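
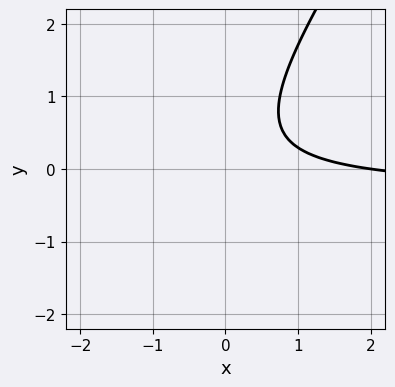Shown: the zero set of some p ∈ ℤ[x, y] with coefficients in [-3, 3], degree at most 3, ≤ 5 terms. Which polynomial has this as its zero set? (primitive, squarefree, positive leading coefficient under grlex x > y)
3*x*y - 2*y^2 + x + y - 2

The degree is 2 — no degree-1 curve has this shape.
From the visible intercepts: it meets the x-axis at x = 2 (among the integer gridlines); the curve avoids every integer y-axis point in the box.
Fitting integer coefficients to these (and the overall shape) gives p.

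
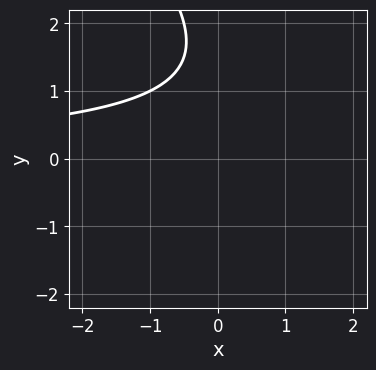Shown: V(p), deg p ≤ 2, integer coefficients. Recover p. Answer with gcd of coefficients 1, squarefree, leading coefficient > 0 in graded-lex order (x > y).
x*y + y^2 - 3*y + 3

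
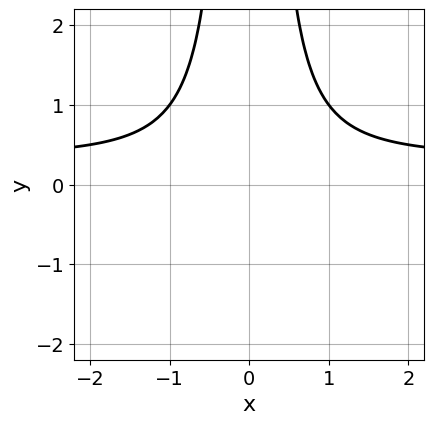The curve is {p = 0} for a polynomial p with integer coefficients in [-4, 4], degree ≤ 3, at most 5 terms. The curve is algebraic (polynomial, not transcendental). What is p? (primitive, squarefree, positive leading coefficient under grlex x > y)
3*x^2*y - x^2 - 2

(a) Degree: a generic line meets the curve in up to 3 points, so deg p = 3.
(b) Symmetries: it's symmetric under x → −x, forcing even powers of x.
(c) Checking where it meets the axes: no y-intercept at any integer in the box; it misses every integer gridline on the x-axis.
(d) The integer polynomial consistent with all of this is the stated p.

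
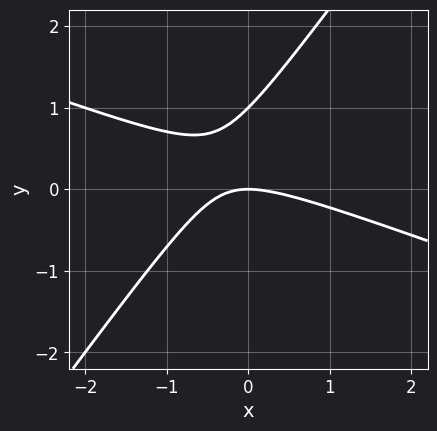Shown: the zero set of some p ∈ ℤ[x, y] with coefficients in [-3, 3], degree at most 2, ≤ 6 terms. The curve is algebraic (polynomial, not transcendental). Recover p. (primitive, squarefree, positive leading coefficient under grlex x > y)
x^2 + 2*x*y - 2*y^2 + 2*y

First, the degree is 2 — the shape is more complex than any degree-1 curve.
Then, against the integer gridlines: it crosses the x-axis at the gridline x = 0; among the integer gridlines, it crosses the y-axis at y ∈ {0, 1}.
Finally, solving for integer coefficients yields p as stated.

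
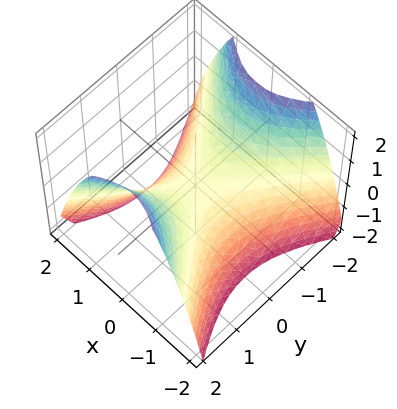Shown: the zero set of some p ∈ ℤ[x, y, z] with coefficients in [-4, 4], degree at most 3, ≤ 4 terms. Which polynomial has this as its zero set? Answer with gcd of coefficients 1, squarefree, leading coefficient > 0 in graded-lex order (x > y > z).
1. Degree: a hyperbolic paraboloid; a quadric, so deg p = 2.
2. Symmetries: it's symmetric under x → −x, forcing even powers of x; the y ↦ −y reflection is a symmetry, so y appears only in even powers.
3. From the axis intercepts and sections: it crosses the y-axis at the gridline y = 0; it meets the z-axis at z = 0 (among the integer gridlines); it meets the x-axis at x = 0 (among the integer gridlines).
4. Solving for integer coefficients yields p as stated.

3*x^2 - 2*y^2 + 3*z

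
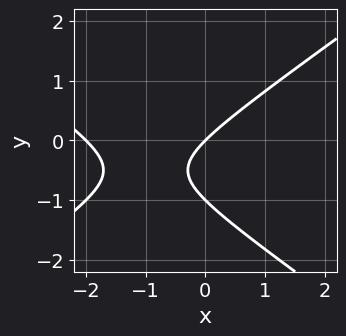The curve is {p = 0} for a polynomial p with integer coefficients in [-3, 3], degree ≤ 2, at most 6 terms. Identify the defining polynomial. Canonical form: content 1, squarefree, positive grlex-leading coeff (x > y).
x^2 - 2*y^2 + 2*x - 2*y

First, the degree is 2 — a generic line meets the curve in up to 2 points.
Then, checking where it meets the axes: the x-axis gridline crossings are at x ∈ {-2, 0}; the y-axis gridline crossings are at y ∈ {-1, 0}.
Finally, solving for integer coefficients yields p as stated.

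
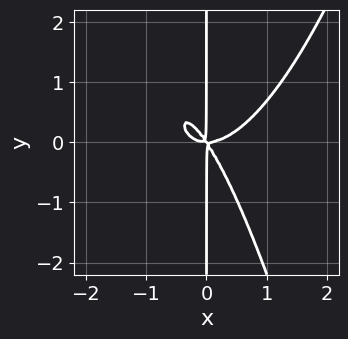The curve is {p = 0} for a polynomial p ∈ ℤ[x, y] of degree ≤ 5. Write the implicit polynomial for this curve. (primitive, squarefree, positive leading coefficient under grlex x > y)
3*x^4 - 3*x^2*y - 2*x*y^2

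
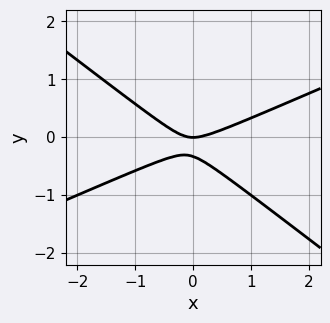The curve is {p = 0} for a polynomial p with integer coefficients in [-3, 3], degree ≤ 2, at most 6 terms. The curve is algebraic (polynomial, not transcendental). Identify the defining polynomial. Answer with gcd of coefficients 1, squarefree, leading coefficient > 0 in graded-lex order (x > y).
(a) The degree is 2 — the shape is more complex than any degree-1 curve.
(b) Against the integer gridlines: it meets the x-axis at x = 0 (among the integer gridlines); one y-axis crossing is at y = 0.
(c) Fitting integer coefficients to these (and the overall shape) gives p.

x^2 - x*y - 3*y^2 - y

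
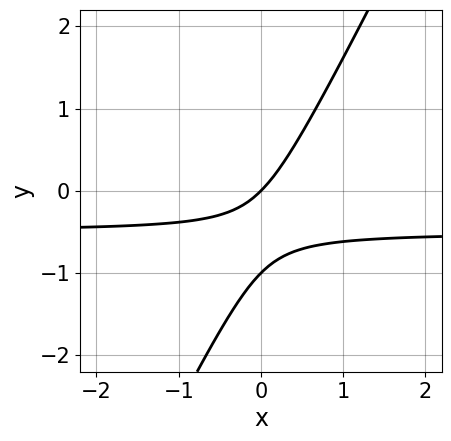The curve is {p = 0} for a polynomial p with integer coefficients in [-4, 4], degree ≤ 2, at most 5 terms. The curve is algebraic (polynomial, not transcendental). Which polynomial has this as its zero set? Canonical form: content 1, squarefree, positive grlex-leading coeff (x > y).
1. Degree: a generic line meets the curve in up to 2 points, so deg p = 2.
2. Reading off the gridlines: the y-axis gridline crossings are at y ∈ {-1, 0}; one x-axis crossing is at x = 0.
3. Assembling these constraints gives the stated polynomial.

2*x*y - y^2 + x - y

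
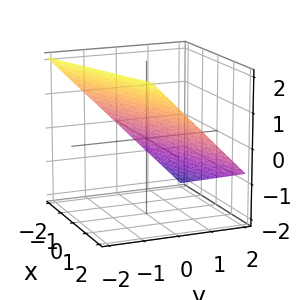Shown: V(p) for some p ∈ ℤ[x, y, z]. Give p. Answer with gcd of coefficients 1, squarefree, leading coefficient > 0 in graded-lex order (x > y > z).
(a) The degree is 1 — the surface is flat (a plane).
(b) Against the integer gridlines: it crosses the x-axis at the gridline x = -2.
(c) Assembling these constraints gives the stated polynomial.

x - 3*y - 3*z + 2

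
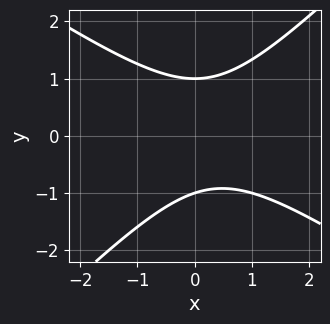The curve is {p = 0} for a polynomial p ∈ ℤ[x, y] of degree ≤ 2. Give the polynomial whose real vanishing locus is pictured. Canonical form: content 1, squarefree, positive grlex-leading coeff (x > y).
2*x^2 + x*y - 3*y^2 - x + 3

(a) Degree: the shape is more complex than any degree-1 curve, so deg p = 2.
(b) Against the integer gridlines: it misses every integer gridline on the x-axis; the y-axis gridline crossings are at y ∈ {-1, 1}.
(c) Matching integer coefficients to the picture gives p.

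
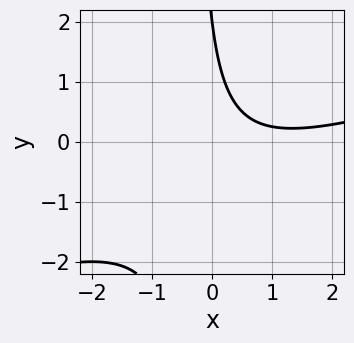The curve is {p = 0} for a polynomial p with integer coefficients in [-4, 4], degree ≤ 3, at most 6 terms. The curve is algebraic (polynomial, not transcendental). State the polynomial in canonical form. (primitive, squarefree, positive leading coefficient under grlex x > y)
x^2 - 3*x*y - 2*x - y + 2

1. The degree is 2 — no degree-1 curve has this shape.
2. Reading off the gridlines: the curve avoids every integer x-axis point in the box; it crosses the y-axis at the gridline y = 2.
3. Fitting integer coefficients to these (and the overall shape) gives p.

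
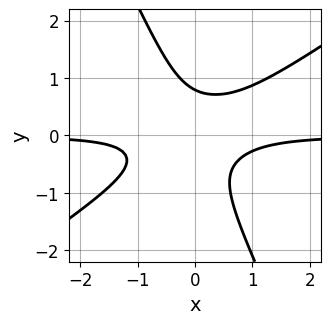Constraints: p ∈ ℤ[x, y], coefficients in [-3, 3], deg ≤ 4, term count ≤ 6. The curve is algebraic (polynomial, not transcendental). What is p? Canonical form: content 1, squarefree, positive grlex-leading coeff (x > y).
3*x^2*y - 3*x*y^2 - 2*y^3 + 1

(a) deg p = 3. A generic line meets the curve in up to 3 points.
(b) From the visible intercepts: no x-intercept at any integer in the box.
(c) Matching integer coefficients to the picture gives p.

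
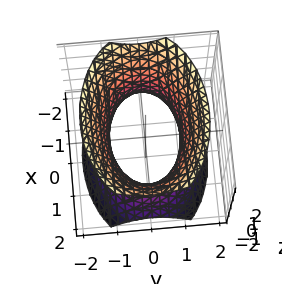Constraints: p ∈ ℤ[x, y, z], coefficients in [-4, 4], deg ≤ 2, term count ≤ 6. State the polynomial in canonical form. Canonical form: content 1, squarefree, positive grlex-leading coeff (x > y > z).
x^2 + 2*y^2 - z^2 - 2

1. Degree: an hourglass — one-sheet hyperboloid; a quadric, so deg p = 2.
2. Symmetries: it's symmetric under y → −y, forcing even powers of y; it's symmetric under z → −z, forcing even powers of z; it's symmetric under x → −x, forcing even powers of x.
3. From the visible intercepts: the surface avoids every integer z-axis point in the box; the y-axis gridline crossings are at y ∈ {-1, 1}.
4. Together with the visible shape, these determine p as stated.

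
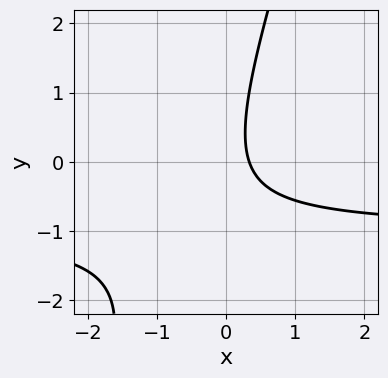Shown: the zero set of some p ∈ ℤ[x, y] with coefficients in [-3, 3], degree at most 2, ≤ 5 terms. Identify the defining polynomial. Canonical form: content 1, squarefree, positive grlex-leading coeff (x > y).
deg p = 2.
From the visible intercepts: the curve avoids every integer y-axis point in the box.
These observations pin down the coefficients.

3*x*y - y^2 + 3*x - 1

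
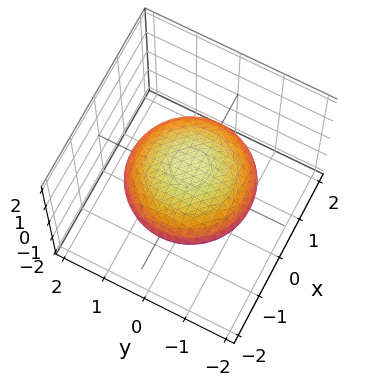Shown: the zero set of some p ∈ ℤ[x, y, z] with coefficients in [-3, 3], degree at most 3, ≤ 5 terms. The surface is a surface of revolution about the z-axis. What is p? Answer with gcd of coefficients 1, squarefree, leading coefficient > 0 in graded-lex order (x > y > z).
x^2 + y^2 + 3*z^2 - 2

First, deg p = 2. The shape is more complex than any degree-1 surface.
Then, symmetries: rotational symmetry about the z-axis ⇒ p depends on x, y only through x² + y².
Next, against the integer gridlines: a circular section at z = 0 has radius between 1 and 2.
Finally, solving for integer coefficients yields p as stated.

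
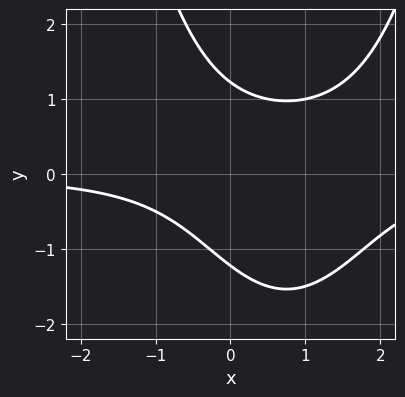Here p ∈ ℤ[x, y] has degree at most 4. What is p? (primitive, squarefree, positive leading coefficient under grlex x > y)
2*x^2*y - 3*x*y - 2*y^2 + 3

1. Degree: the shape is more complex than any degree-2 curve, so deg p = 3.
2. From the visible intercepts: the curve avoids every integer x-axis point in the box.
3. Solving for integer coefficients yields p as stated.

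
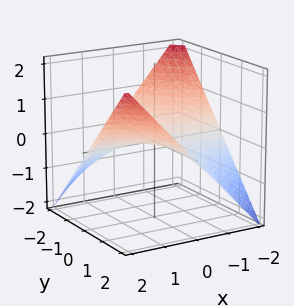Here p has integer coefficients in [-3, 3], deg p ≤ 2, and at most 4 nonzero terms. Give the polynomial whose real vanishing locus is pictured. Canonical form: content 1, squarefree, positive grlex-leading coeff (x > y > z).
deg p = 2. A hyperbolic paraboloid; a quadric.
From the axis intercepts and sections: every point of the x-axis in the box is on the surface; the visible y-axis segment lies entirely on the surface; one z-axis crossing is at z = 0.
Putting this together gives p.

x*y - 2*z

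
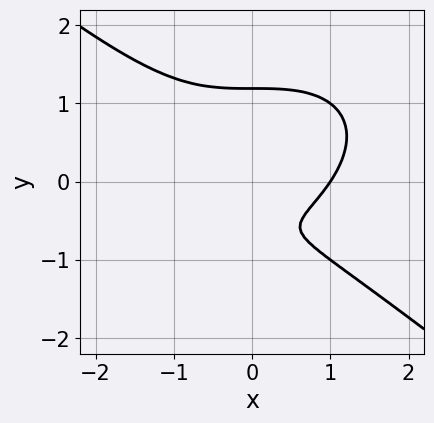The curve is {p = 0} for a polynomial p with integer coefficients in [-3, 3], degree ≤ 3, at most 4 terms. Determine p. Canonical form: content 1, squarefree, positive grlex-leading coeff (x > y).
(a) The degree is 3 — a generic line meets the curve in up to 3 points.
(b) Against the integer gridlines: one x-axis crossing is at x = 1.
(c) Putting this together gives p.

x^3 + 2*y^3 - 2*y - 1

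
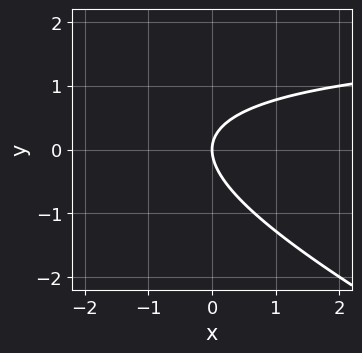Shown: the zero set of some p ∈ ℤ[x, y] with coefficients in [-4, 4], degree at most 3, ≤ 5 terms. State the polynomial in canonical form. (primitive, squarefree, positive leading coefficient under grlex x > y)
(a) deg p = 2. No degree-1 curve has this shape.
(b) Checking where it meets the axes: it crosses the y-axis at the gridline y = 0; it meets the x-axis at x = 0 (among the integer gridlines).
(c) These observations pin down the coefficients.

x*y + 2*y^2 - 2*x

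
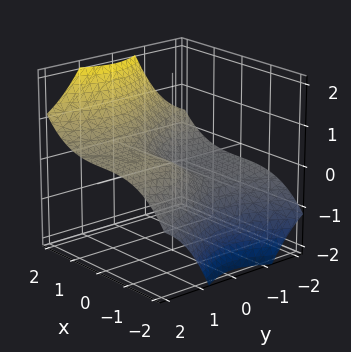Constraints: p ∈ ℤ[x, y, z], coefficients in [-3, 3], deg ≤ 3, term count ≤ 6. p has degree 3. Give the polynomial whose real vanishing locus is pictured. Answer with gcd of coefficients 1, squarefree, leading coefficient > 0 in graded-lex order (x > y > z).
x^3 - 2*y^2*z + 2*y - 3*z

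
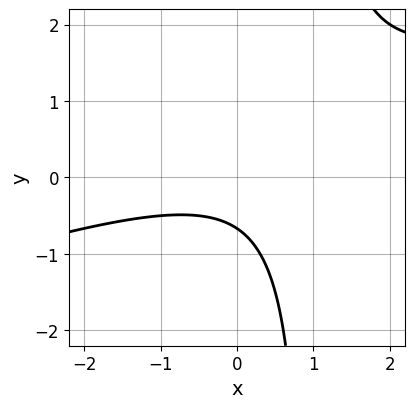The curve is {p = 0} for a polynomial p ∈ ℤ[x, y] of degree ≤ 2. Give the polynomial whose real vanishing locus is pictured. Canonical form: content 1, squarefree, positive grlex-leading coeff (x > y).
x^2 - 3*x*y + 3*y + 2

1. Degree: the shape is more complex than any degree-1 curve, so deg p = 2.
2. From the axis intercepts and sections: the curve avoids every integer x-axis point in the box.
3. Assembling these constraints gives the stated polynomial.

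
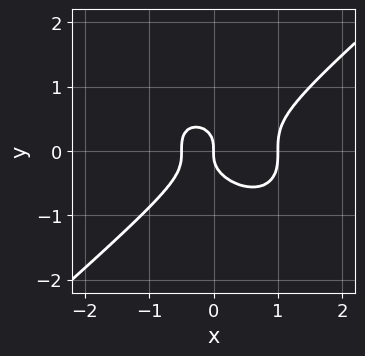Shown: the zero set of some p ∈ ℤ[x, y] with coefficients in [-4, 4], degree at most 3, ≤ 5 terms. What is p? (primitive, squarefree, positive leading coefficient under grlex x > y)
2*x^3 - 3*y^3 - x^2 - x

Degree: a generic line meets the curve in up to 3 points, so deg p = 3.
Against the integer gridlines: it crosses the y-axis at the gridline y = 0; the x-axis gridline crossings are at x ∈ {0, 1}.
Together with the visible shape, these determine p as stated.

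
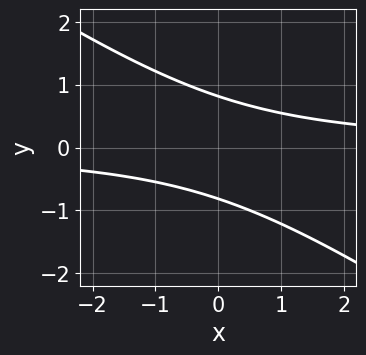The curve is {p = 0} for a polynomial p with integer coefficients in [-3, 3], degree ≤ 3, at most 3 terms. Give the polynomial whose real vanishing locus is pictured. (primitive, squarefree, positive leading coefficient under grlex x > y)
2*x*y + 3*y^2 - 2

The degree is 2 — no degree-1 curve has this shape.
From the visible intercepts: it misses every integer gridline on the x-axis.
These observations pin down the coefficients.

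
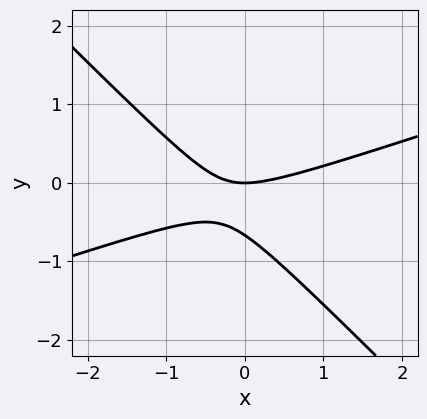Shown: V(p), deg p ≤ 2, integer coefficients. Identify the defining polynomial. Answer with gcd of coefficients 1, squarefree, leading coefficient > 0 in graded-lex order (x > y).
x^2 - 2*x*y - 3*y^2 - 2*y

First, the degree is 2 — no degree-1 curve has this shape.
Then, reading off the gridlines: one x-axis crossing is at x = 0; it crosses the y-axis at the gridline y = 0.
Finally, the integer polynomial consistent with all of this is the stated p.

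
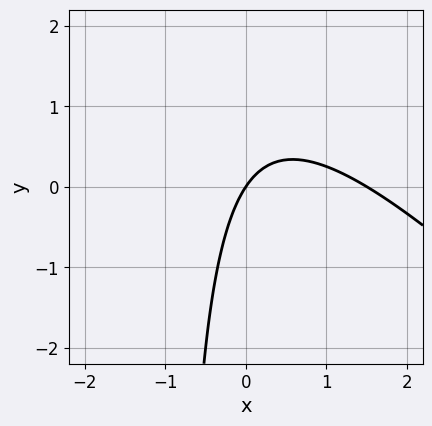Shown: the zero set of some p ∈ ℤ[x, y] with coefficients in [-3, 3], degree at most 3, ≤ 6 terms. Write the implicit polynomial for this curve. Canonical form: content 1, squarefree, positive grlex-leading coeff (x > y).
2*x^2 + 2*x*y - 3*x + 2*y

deg p = 2. The shape is more complex than any degree-1 curve.
From the axis intercepts and sections: it meets the x-axis at x = 0 (among the integer gridlines); it meets the y-axis at y = 0 (among the integer gridlines).
Solving for integer coefficients yields p as stated.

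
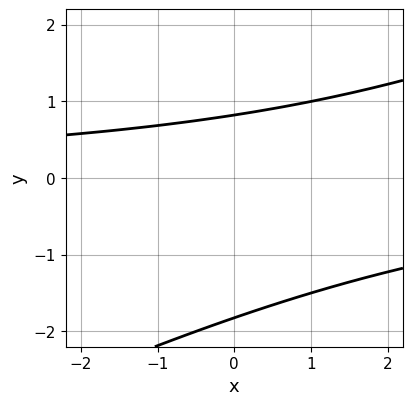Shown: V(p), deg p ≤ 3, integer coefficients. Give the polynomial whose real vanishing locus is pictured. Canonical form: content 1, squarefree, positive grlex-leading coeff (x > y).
(a) The degree is 2 — the shape is more complex than any degree-1 curve.
(b) From the axis intercepts and sections: it misses every integer gridline on the x-axis.
(c) The integer polynomial consistent with all of this is the stated p.

x*y - 2*y^2 - 2*y + 3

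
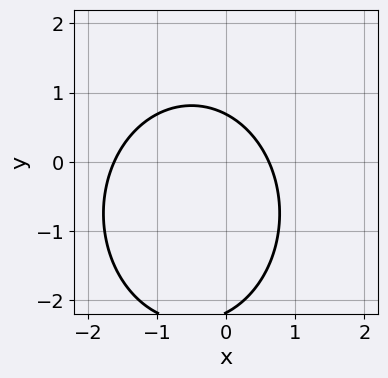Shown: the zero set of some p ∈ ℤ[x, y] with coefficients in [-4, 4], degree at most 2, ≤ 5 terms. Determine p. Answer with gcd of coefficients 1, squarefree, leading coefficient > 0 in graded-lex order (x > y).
3*x^2 + 2*y^2 + 3*x + 3*y - 3

The degree is 2 — a generic line meets the curve in up to 2 points.
Matching integer coefficients to the picture gives p.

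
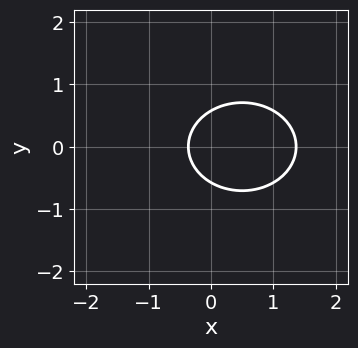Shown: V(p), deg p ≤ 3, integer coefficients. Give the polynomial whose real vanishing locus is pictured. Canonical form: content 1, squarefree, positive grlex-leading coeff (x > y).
First, deg p = 2. The shape is more complex than any degree-1 curve.
Then, symmetries: it's symmetric under y → −y, forcing even powers of y.
Finally, matching integer coefficients to the picture gives p.

2*x^2 + 3*y^2 - 2*x - 1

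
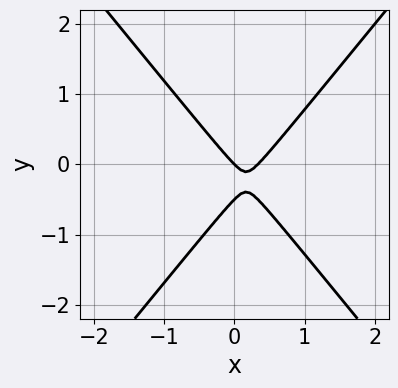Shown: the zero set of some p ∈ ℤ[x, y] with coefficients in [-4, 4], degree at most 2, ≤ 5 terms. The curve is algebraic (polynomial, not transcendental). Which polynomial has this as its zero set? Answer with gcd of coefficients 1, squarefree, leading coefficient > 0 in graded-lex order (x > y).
3*x^2 - 2*y^2 - x - y

(a) Degree: the shape is more complex than any degree-1 curve, so deg p = 2.
(b) From the visible intercepts: one y-axis crossing is at y = 0; one x-axis crossing is at x = 0.
(c) The integer polynomial consistent with all of this is the stated p.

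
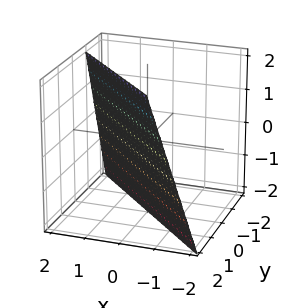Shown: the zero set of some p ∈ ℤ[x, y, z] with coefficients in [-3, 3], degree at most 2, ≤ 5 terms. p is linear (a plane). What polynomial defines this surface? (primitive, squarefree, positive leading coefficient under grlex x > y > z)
3*x + 3*y - z - 2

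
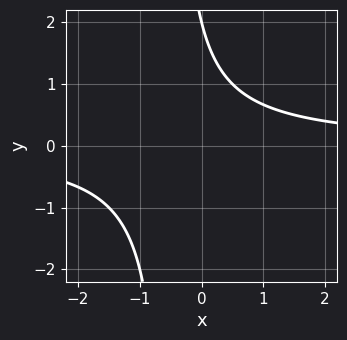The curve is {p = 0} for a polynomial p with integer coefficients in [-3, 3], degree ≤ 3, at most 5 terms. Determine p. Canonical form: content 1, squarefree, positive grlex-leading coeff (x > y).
2*x*y + y - 2

1. deg p = 2. No degree-1 curve has this shape.
2. Checking where it meets the axes: the curve avoids every integer x-axis point in the box; it meets the y-axis at y = 2 (among the integer gridlines).
3. Putting this together gives p.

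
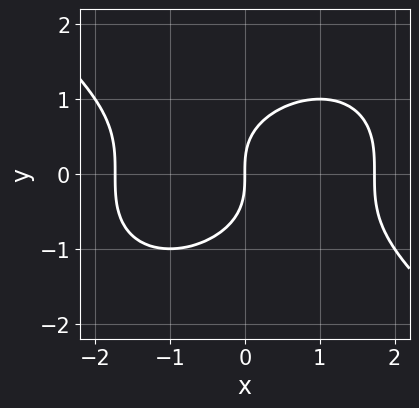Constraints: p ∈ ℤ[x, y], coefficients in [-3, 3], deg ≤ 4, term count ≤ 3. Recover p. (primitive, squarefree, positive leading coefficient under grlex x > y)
x^3 + 2*y^3 - 3*x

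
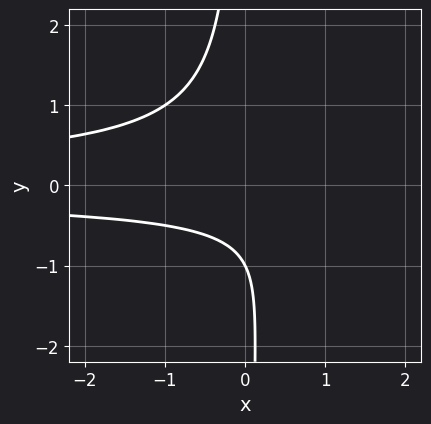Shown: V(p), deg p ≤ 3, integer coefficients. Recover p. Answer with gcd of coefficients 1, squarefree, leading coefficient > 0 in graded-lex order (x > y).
Degree: the shape is more complex than any degree-2 curve, so deg p = 3.
Observable constraints: it crosses the y-axis at the gridline y = -1; it misses every integer gridline on the x-axis.
Together with the visible shape, these determine p as stated.

2*x*y^2 + y + 1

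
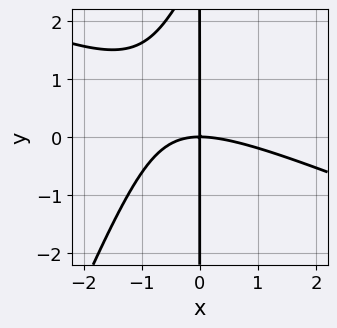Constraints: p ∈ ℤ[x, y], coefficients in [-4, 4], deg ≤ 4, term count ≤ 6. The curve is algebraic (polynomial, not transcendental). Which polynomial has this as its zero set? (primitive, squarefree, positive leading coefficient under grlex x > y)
x^3 + 2*x^2*y - x*y^2 + 3*x*y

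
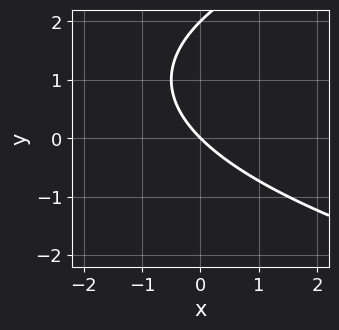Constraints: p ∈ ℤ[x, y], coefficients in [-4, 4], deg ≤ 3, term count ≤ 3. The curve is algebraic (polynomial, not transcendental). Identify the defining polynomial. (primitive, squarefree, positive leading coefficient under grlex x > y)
Degree: no degree-1 curve has this shape, so deg p = 2.
Observable constraints: the y-axis gridline crossings are at y ∈ {0, 2}; one x-axis crossing is at x = 0.
Matching integer coefficients to the picture gives p.

y^2 - 2*x - 2*y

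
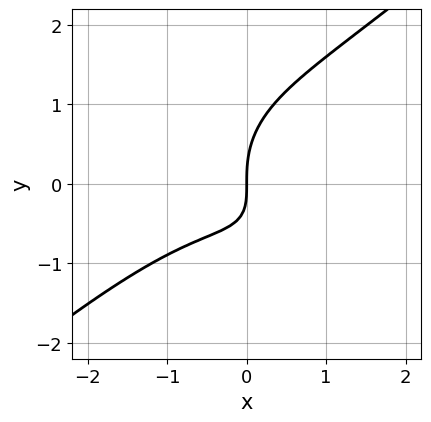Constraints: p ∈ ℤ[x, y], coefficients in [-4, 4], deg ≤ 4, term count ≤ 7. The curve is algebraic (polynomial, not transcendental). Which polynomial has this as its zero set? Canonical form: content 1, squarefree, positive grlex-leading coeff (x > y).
2*x^3 - x^2*y - 2*y^3 + 3*x*y + 3*x

1. The degree is 3 — a generic line meets the curve in up to 3 points.
2. Reading off the gridlines: it meets the y-axis at y = 0 (among the integer gridlines); one x-axis crossing is at x = 0.
3. The integer polynomial consistent with all of this is the stated p.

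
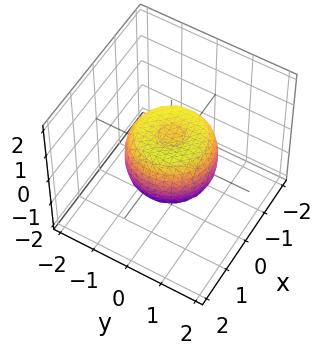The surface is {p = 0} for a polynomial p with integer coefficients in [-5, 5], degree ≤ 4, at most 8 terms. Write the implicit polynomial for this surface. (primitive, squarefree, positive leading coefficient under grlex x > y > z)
2*x^4 + 4*x^2*y^2 + 2*y^4 - 2*x^2 - 2*y^2 + 2*z^2 - 1

(a) deg p = 4. No degree-3 surface has this shape.
(b) By symmetry, the z-axis is an axis of rotation, so x and y enter only as x² + y².
(c) Against the integer gridlines: a circular section at z = 0 has radius between 1 and 2.
(d) The integer polynomial consistent with all of this is the stated p.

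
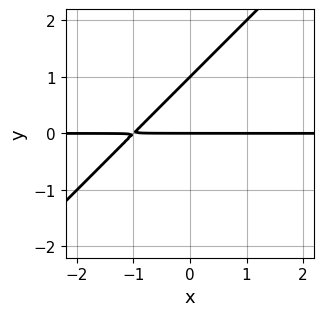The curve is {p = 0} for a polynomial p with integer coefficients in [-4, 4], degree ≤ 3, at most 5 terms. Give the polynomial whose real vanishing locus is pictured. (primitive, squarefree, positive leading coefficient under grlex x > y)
(a) deg p = 2. A generic line meets the curve in up to 2 points.
(b) Checking where it meets the axes: the visible x-axis segment lies entirely on the curve; the y-axis gridline crossings are at y ∈ {0, 1}.
(c) Assembling these constraints gives the stated polynomial.

x*y - y^2 + y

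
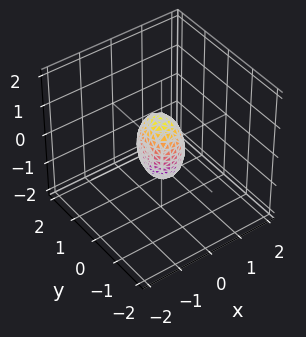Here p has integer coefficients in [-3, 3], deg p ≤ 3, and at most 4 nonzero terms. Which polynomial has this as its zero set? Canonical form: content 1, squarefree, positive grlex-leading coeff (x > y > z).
3*x^2 + 2*y^2 + z^2 - 1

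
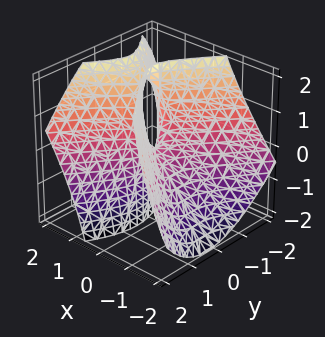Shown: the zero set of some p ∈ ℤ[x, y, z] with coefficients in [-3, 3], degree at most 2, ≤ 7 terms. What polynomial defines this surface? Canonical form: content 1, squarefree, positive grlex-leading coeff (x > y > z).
3*x^2 - 3*x*z - 2*y^2 - y*z + z

First, the degree is 2 — the shape is more complex than any degree-1 surface.
Then, reading off the gridlines: it meets the x-axis at x = 0 (among the integer gridlines); it crosses the y-axis at the gridline y = 0.
Finally, assembling these constraints gives the stated polynomial.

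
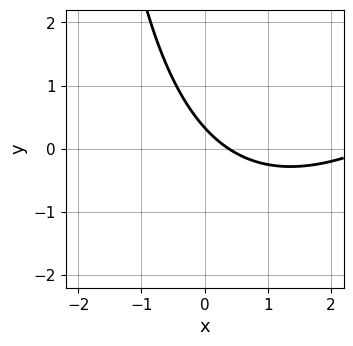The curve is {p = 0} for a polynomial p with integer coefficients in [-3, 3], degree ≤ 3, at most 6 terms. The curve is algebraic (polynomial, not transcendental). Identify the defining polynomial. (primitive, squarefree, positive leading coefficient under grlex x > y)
(a) The degree is 2 — a generic line meets the curve in up to 2 points.
(b) Matching integer coefficients to the picture gives p.

x^2 - x*y - 3*x - 3*y + 1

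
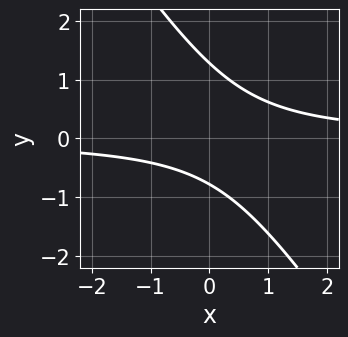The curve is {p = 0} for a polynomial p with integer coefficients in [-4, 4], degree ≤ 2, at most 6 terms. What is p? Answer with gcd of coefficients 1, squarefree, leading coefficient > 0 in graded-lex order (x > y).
deg p = 2. No degree-1 curve has this shape.
Against the integer gridlines: it misses every integer gridline on the x-axis.
Putting this together gives p.

3*x*y + 2*y^2 - y - 2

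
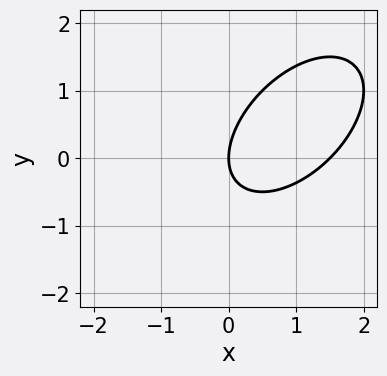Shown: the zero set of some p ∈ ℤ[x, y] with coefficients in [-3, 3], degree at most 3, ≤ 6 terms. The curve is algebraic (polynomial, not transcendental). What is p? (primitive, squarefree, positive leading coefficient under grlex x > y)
First, deg p = 2. No degree-1 curve has this shape.
Next, observable constraints: it meets the y-axis at y = 0 (among the integer gridlines); it meets the x-axis at x = 0 (among the integer gridlines).
Finally, putting this together gives p.

2*x^2 - 2*x*y + 2*y^2 - 3*x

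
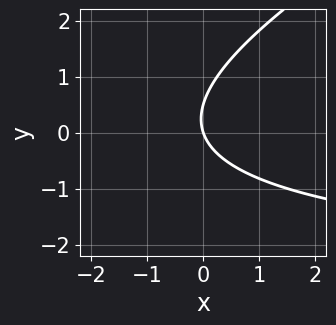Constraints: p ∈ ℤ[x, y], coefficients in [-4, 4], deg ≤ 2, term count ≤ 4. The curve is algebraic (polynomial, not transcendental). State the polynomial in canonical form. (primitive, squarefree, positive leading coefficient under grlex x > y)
The degree is 2 — the shape is more complex than any degree-1 curve.
From the axis intercepts and sections: one x-axis crossing is at x = 0; it crosses the y-axis at the gridline y = 0.
Matching integer coefficients to the picture gives p.

x*y - 2*y^2 + 3*x + y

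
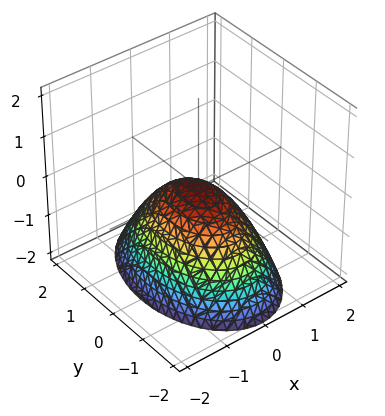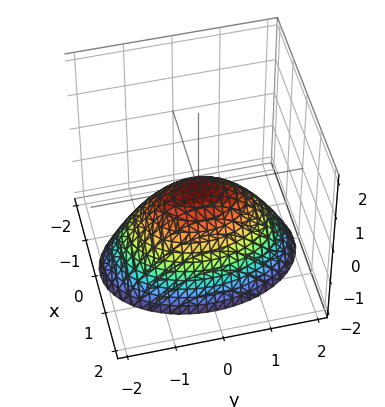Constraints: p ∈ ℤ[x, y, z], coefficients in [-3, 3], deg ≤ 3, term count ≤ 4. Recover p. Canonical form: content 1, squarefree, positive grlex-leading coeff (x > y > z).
2*x^2 + y^2 + 2*z

First, the degree is 2 — a paraboloid; a quadric.
Then, symmetries: the y ↦ −y reflection is a symmetry, so y appears only in even powers; mirror symmetry x ↦ −x ⇒ only even powers of x.
Next, checking where it meets the axes: it crosses the z-axis at the gridline z = 0; it crosses the x-axis at the gridline x = 0.
Finally, putting this together gives p.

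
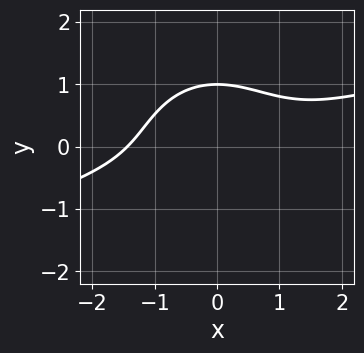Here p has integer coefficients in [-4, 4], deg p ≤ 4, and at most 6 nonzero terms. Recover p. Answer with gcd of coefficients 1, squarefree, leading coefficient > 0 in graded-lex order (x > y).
The degree is 3 — the shape is more complex than any degree-2 curve.
Reading off the gridlines: it meets the y-axis at y = 1 (among the integer gridlines).
Putting this together gives p.

x^3 - 3*x^2*y - 3*y^3 + 3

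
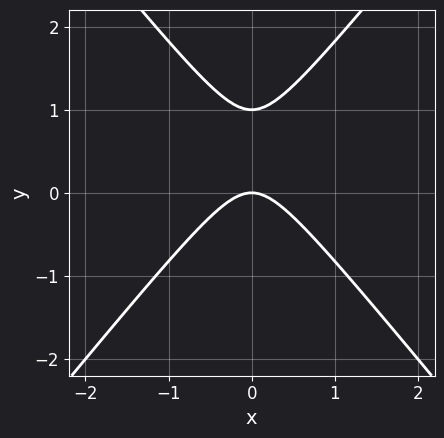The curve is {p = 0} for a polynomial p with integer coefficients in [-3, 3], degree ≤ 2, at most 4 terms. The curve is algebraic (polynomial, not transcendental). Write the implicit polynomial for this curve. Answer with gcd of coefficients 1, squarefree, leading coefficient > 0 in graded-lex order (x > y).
3*x^2 - 2*y^2 + 2*y

1. The degree is 2 — no degree-1 curve has this shape.
2. Symmetries: it's symmetric under x → −x, forcing even powers of x.
3. Observable constraints: among the integer gridlines, it crosses the y-axis at y ∈ {0, 1}; it meets the x-axis at x = 0 (among the integer gridlines).
4. Fitting integer coefficients to these (and the overall shape) gives p.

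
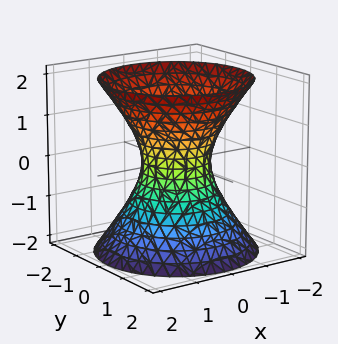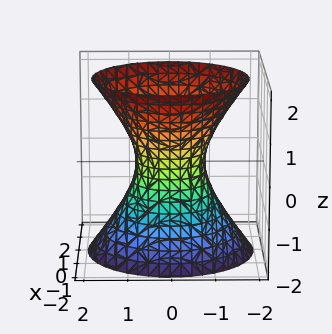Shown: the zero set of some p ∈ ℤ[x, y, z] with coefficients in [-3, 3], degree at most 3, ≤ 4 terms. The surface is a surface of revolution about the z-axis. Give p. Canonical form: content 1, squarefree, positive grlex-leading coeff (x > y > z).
3*x^2 + 3*y^2 - 2*z^2 - 2

First, degree: a generic line meets the surface in up to 2 points, so deg p = 2.
Next, symmetry: the z-axis is an axis of rotation, so x and y enter only as x² + y².
Next, from the axis intercepts and sections: a circular section at z = -1 has radius between 1 and 2; no z-intercept at any integer in the box.
Finally, assembling these constraints gives the stated polynomial.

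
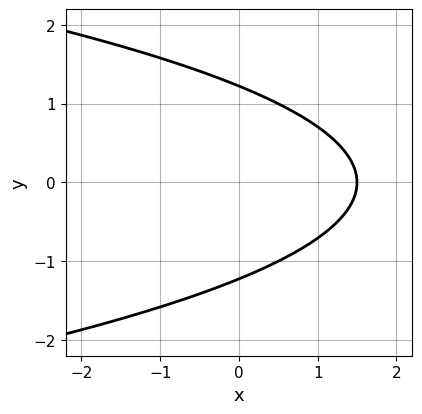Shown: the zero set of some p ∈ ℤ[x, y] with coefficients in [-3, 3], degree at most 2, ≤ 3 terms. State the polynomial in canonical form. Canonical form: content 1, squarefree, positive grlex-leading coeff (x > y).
2*y^2 + 2*x - 3

First, deg p = 2. A generic line meets the curve in up to 2 points.
Next, symmetries: mirror symmetry y ↦ −y ⇒ only even powers of y.
Finally, putting this together gives p.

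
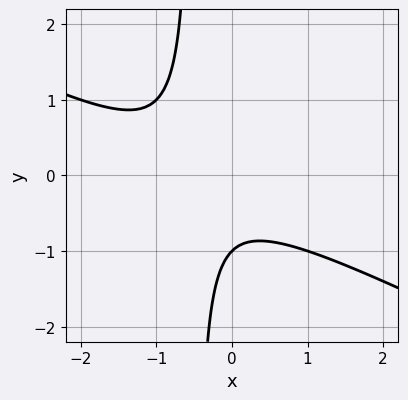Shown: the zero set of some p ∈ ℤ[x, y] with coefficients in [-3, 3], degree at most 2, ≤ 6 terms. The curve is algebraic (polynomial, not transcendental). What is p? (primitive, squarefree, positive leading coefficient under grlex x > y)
1. deg p = 2.
2. From the visible intercepts: it meets the y-axis at y = -1 (among the integer gridlines); the curve avoids every integer x-axis point in the box.
3. Together with the visible shape, these determine p as stated.

x^2 + 2*x*y + x + y + 1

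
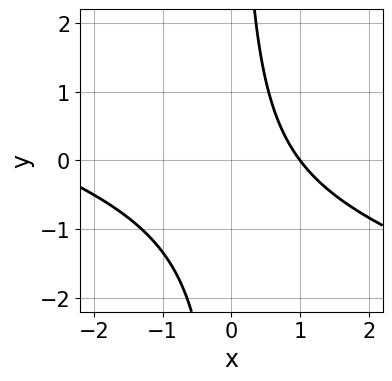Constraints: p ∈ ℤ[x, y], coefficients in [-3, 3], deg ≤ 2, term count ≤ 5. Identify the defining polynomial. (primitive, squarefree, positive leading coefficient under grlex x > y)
1. The degree is 2 — the shape is more complex than any degree-1 curve.
2. Observable constraints: it meets the x-axis at x = 1 (among the integer gridlines); no y-intercept at any integer in the box.
3. Putting this together gives p.

x^2 + 3*x*y + 2*x - 3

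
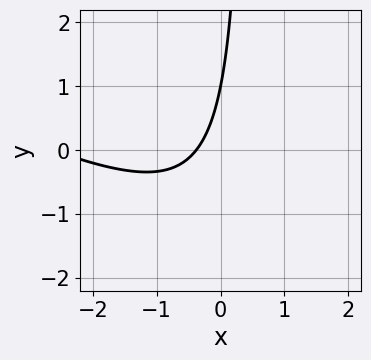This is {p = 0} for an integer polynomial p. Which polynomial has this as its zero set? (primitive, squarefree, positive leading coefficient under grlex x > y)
x^2 + 2*x*y + 3*x - y + 1

(a) Degree: no degree-1 curve has this shape, so deg p = 2.
(b) From the axis intercepts and sections: one y-axis crossing is at y = 1.
(c) Putting this together gives p.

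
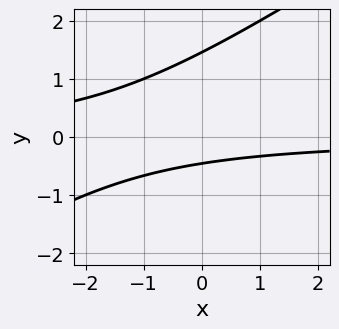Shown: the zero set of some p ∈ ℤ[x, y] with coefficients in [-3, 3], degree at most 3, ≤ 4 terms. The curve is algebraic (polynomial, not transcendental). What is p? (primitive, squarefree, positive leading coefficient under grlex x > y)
1. deg p = 2. The shape is more complex than any degree-1 curve.
2. Checking where it meets the axes: no x-intercept at any integer in the box.
3. Putting this together gives p.

2*x*y - 3*y^2 + 3*y + 2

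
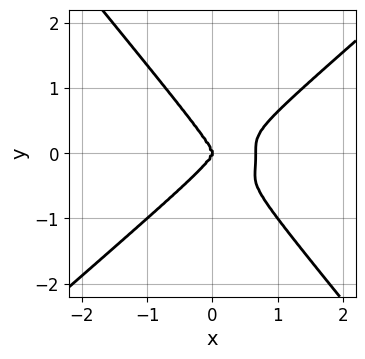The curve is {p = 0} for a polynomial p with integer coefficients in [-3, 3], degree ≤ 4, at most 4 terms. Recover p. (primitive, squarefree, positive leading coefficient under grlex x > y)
The degree is 4 — the shape is more complex than any degree-3 curve.
Checking where it meets the axes: one y-axis crossing is at y = 0; one x-axis crossing is at x = 0.
These observations pin down the coefficients.

3*x^4 - 2*x*y^3 - 3*y^4 - 2*x^3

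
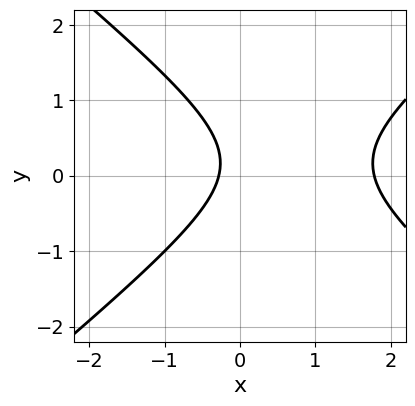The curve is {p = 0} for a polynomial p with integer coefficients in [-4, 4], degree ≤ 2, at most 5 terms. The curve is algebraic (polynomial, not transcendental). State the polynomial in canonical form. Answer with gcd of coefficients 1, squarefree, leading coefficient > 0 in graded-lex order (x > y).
2*x^2 - 3*y^2 - 3*x + y - 1

Degree: no degree-1 curve has this shape, so deg p = 2.
Against the integer gridlines: no y-intercept at any integer in the box.
These observations pin down the coefficients.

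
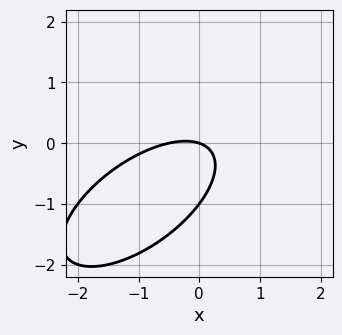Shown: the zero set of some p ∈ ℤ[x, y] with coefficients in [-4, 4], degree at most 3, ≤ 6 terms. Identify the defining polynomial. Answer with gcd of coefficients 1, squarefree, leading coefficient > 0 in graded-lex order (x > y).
2*x^2 - 3*x*y + 3*y^2 + x + 3*y

The degree is 2 — the shape is more complex than any degree-1 curve.
Against the integer gridlines: it meets the x-axis at x = 0 (among the integer gridlines); among the integer gridlines, it crosses the y-axis at y ∈ {-1, 0}.
These observations pin down the coefficients.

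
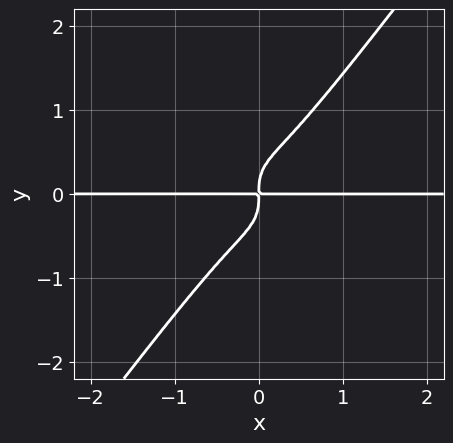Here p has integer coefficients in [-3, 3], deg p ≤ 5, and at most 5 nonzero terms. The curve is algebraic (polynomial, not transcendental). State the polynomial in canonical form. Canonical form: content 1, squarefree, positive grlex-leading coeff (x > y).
(a) The degree is 4 — a generic line meets the curve in up to 4 points.
(b) Reading off the gridlines: every point of the x-axis in the box is on the curve.
(c) Matching integer coefficients to the picture gives p.

2*x^3*y + 2*x^2*y^2 - 2*y^4 + x*y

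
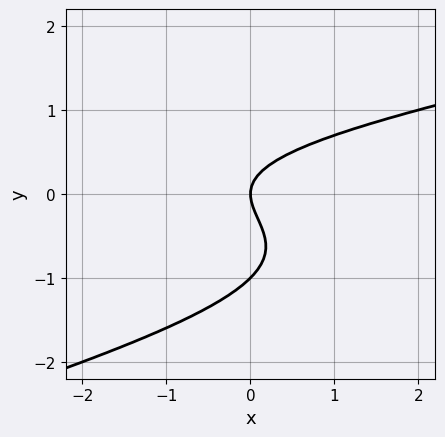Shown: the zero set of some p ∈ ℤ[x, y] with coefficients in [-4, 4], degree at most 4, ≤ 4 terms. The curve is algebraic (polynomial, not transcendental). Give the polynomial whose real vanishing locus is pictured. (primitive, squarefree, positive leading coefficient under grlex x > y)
1. Degree: a generic line meets the curve in up to 3 points, so deg p = 3.
2. Against the integer gridlines: one x-axis crossing is at x = 0; the y-axis gridline crossings are at y ∈ {-1, 0}.
3. Matching integer coefficients to the picture gives p.

x*y^2 - 3*y^3 - 3*y^2 + 2*x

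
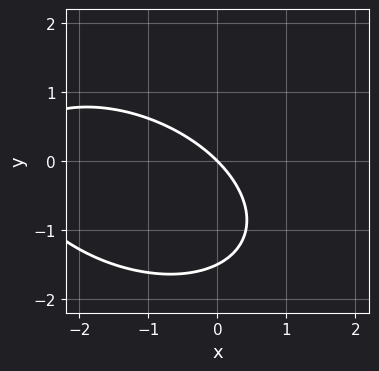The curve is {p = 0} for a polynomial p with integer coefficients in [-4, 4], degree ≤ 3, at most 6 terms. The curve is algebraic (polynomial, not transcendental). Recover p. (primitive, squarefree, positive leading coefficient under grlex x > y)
The degree is 2 — the shape is more complex than any degree-1 curve.
Observable constraints: one y-axis crossing is at y = 0; one x-axis crossing is at x = 0.
These observations pin down the coefficients.

x^2 + x*y + 2*y^2 + 3*x + 3*y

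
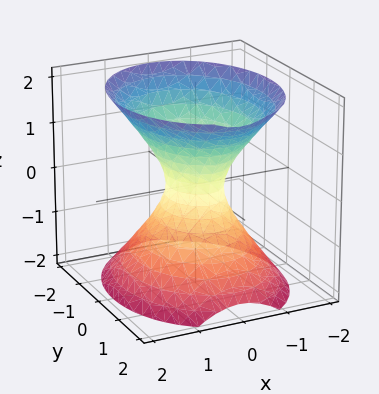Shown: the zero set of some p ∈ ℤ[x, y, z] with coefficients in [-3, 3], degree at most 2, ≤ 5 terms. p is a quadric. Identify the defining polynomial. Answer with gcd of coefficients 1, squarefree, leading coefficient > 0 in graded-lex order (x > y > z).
First, the degree is 2 — one connected sheet with a waist; a quadric.
Then, symmetries: it's symmetric under x → −x, forcing even powers of x; mirror symmetry z ↦ −z ⇒ only even powers of z; it's symmetric under y → −y, forcing even powers of y.
Then, reading off the gridlines: no z-intercept at any integer in the box.
Finally, these observations pin down the coefficients.

3*x^2 + 2*y^2 - 2*z^2 - 1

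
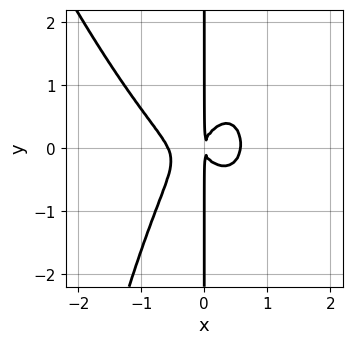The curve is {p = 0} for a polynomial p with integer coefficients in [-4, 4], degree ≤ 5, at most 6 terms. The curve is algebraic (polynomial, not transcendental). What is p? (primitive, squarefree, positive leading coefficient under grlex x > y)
1. The degree is 4 — a generic line meets the curve in up to 4 points.
2. Reading off the gridlines: every point of the y-axis in the box is on the curve.
3. Together with the visible shape, these determine p as stated.

3*x^4 + x^3*y - x^2*y + 2*x*y^2 - x^2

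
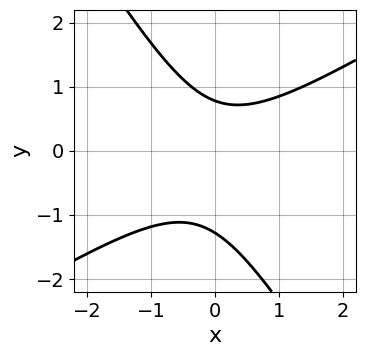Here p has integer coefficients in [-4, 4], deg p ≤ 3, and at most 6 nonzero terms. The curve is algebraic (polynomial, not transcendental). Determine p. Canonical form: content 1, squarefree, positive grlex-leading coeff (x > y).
2*x^2 - 2*x*y - 2*y^2 - y + 2

(a) deg p = 2.
(b) From the visible intercepts: no x-intercept at any integer in the box.
(c) Putting this together gives p.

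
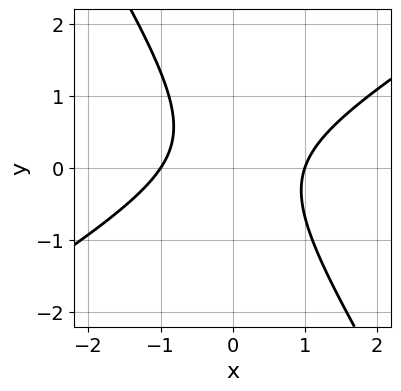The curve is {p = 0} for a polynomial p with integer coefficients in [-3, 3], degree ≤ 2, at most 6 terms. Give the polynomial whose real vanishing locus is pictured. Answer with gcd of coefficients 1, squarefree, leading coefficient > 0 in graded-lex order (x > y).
3*x^2 - 3*x*y - 3*y^2 + y - 3

(a) The degree is 2 — no degree-1 curve has this shape.
(b) From the visible intercepts: the curve avoids every integer y-axis point in the box; the x-axis gridline crossings are at x ∈ {-1, 1}.
(c) Putting this together gives p.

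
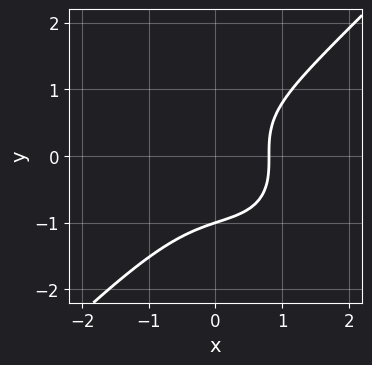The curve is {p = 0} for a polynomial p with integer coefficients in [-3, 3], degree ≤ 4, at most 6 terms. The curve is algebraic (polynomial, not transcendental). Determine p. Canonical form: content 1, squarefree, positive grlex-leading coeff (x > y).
The degree is 3 — no degree-2 curve has this shape.
From the visible intercepts: it crosses the y-axis at the gridline y = -1.
Fitting integer coefficients to these (and the overall shape) gives p.

2*x^3 - 2*y^3 - x^2 + 2*x - 2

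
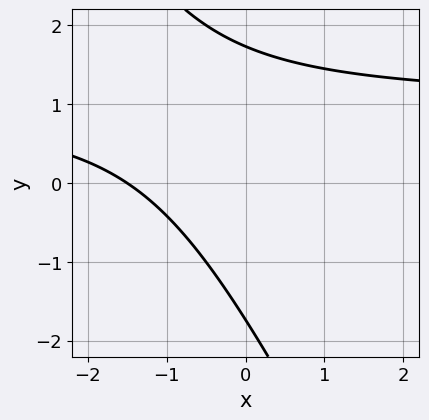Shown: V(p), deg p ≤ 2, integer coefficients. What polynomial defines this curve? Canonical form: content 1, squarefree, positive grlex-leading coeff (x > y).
2*x*y + y^2 - 2*x - 3

(a) Degree: a generic line meets the curve in up to 2 points, so deg p = 2.
(b) Solving for integer coefficients yields p as stated.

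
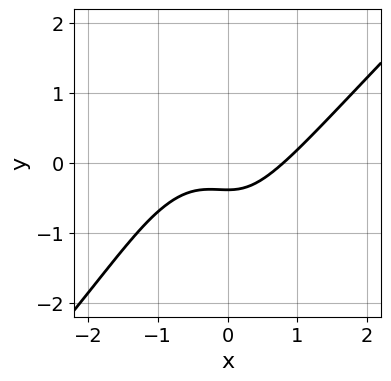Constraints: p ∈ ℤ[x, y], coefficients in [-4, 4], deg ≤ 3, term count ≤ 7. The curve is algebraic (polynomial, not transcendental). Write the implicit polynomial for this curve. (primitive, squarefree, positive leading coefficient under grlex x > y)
(a) deg p = 3.
(b) Solving for integer coefficients yields p as stated.

2*x^3 - 2*x^2*y - y^2 - 3*y - 1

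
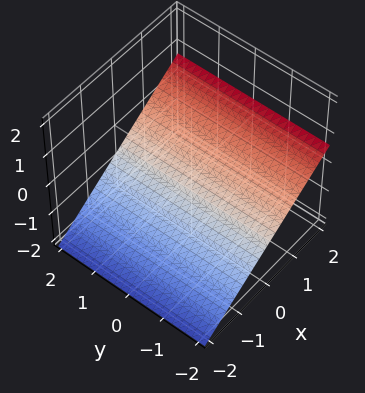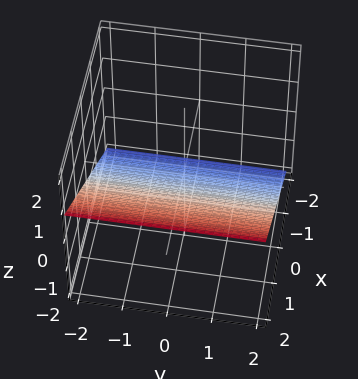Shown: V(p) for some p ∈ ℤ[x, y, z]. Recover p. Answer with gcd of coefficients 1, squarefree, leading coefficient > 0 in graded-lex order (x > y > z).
(a) Degree: the surface is flat (a plane), so deg p = 1.
(b) Checking where it meets the axes: it crosses the x-axis at the gridline x = 1; the surface avoids every integer y-axis point in the box.
(c) Matching integer coefficients to the picture gives p.

2*x - 3*z - 2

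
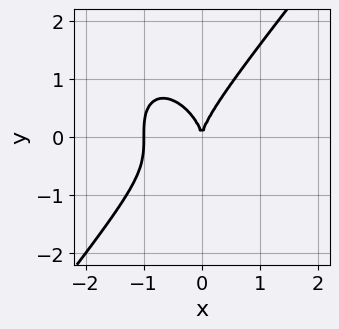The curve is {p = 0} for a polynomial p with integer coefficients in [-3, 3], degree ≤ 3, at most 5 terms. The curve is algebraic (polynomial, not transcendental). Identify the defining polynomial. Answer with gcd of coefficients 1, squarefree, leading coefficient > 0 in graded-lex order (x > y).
First, degree: a generic line meets the curve in up to 3 points, so deg p = 3.
Next, observable constraints: the x-axis gridline crossings are at x ∈ {-1, 0}; one y-axis crossing is at y = 0.
Finally, matching integer coefficients to the picture gives p.

2*x^3 - y^3 + 2*x^2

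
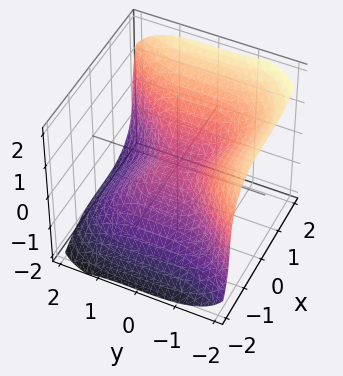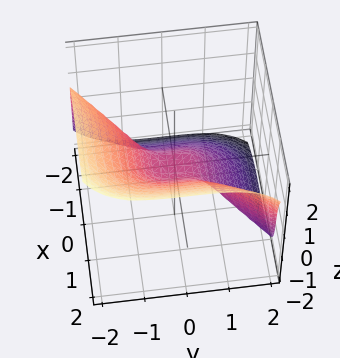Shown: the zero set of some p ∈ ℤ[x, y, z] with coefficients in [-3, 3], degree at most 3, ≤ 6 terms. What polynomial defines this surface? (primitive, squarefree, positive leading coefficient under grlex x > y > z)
(a) deg p = 3. The shape is more complex than any degree-2 surface.
(b) From the visible intercepts: one y-axis crossing is at y = 0; it crosses the z-axis at the gridline z = 0.
(c) These observations pin down the coefficients.

3*x^3 - 2*y^3 - 3*z^3 - 2*z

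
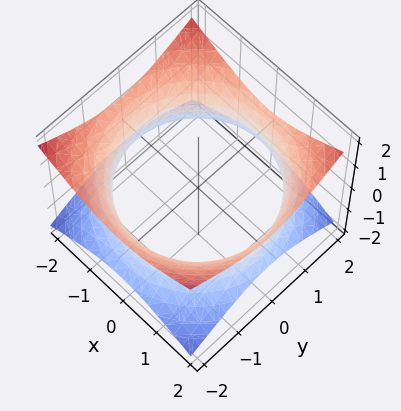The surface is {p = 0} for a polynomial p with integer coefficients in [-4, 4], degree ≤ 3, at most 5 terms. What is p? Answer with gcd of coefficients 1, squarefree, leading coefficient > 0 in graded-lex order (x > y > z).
x^2 + y^2 - 2*z^2 - 3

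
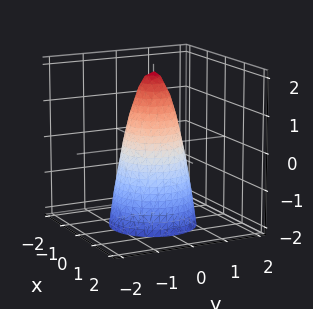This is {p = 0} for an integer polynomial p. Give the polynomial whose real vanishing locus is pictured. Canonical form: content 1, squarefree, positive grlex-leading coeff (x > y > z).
The degree is 2 — the shape is more complex than any degree-1 surface.
By symmetry, every cross-section ⟂ z is a circle, so x, y appear only via x² + y².
Observable constraints: one z-axis crossing is at z = 2; a circular section at z = 0 has radius between 0 and 1.
Matching integer coefficients to the picture gives p.

3*x^2 + 3*y^2 + z - 2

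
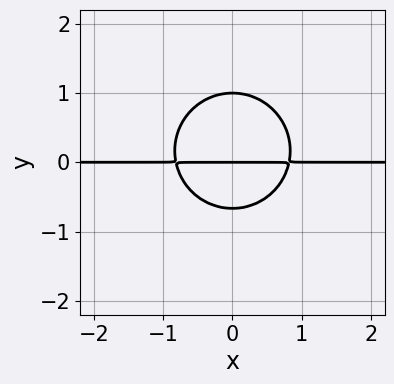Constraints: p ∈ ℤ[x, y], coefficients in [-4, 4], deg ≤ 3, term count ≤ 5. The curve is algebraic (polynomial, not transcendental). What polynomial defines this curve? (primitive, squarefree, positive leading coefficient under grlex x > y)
3*x^2*y + 3*y^3 - y^2 - 2*y

(a) Degree: a generic line meets the curve in up to 3 points, so deg p = 3.
(b) Symmetries: it's symmetric under x → −x, forcing even powers of x.
(c) Against the integer gridlines: among the integer gridlines, it crosses the y-axis at y ∈ {0, 1}; every point of the x-axis in the box is on the curve.
(d) These observations pin down the coefficients.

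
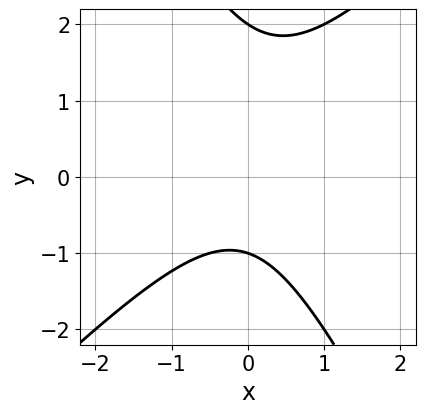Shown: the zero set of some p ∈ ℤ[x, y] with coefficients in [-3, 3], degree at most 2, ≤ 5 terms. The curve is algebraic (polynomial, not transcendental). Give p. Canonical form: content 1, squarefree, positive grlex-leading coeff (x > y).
2*x^2 - x*y - y^2 + y + 2

First, deg p = 2. The shape is more complex than any degree-1 curve.
Next, observable constraints: no x-intercept at any integer in the box; the y-axis gridline crossings are at y ∈ {-1, 2}.
Finally, the integer polynomial consistent with all of this is the stated p.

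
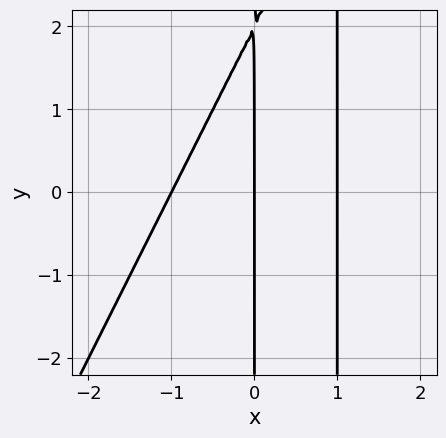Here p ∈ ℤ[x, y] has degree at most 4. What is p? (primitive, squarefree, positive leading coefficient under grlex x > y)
2*x^3 - x^2*y + x*y - 2*x

1. deg p = 3.
2. From the visible intercepts: the x-axis gridline crossings are at x ∈ {-1, 0, 1}; every point of the y-axis in the box is on the curve.
3. The integer polynomial consistent with all of this is the stated p.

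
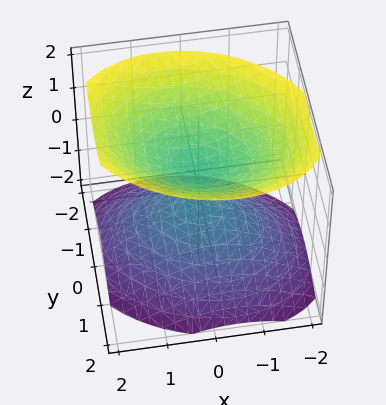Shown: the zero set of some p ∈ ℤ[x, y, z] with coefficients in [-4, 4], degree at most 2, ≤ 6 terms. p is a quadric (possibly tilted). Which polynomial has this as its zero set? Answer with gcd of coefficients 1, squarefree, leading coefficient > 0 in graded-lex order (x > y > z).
2*x^2 + x*y + 3*y^2 - 3*z^2 + 1

First, the picture has 2 separate pieces. They look like related sheets of one shape, so recover p as a whole.
Then, degree: a generic line meets the surface in up to 2 points, so deg p = 2.
Then, checking where it meets the axes: it misses every integer gridline on the x-axis; the surface avoids every integer y-axis point in the box.
Finally, these observations pin down the coefficients.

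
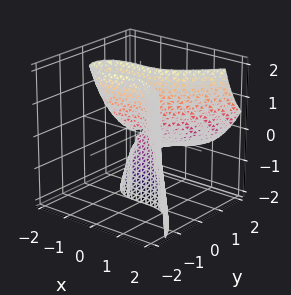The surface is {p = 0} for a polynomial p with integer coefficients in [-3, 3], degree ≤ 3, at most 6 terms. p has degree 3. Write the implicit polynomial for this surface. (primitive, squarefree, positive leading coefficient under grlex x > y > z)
x^3 - y^2*z + x*y - 2*y^2 - 2*y*z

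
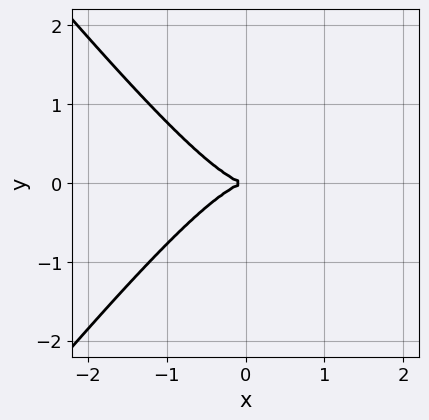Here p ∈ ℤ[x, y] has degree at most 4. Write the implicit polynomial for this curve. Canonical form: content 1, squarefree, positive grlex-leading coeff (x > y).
3*x^3 - 2*x*y^2 + 3*y^2

deg p = 3.
Symmetries: mirror symmetry y ↦ −y ⇒ only even powers of y.
Reading off the gridlines: it meets the x-axis at x = 0 (among the integer gridlines); it crosses the y-axis at the gridline y = 0.
Fitting integer coefficients to these (and the overall shape) gives p.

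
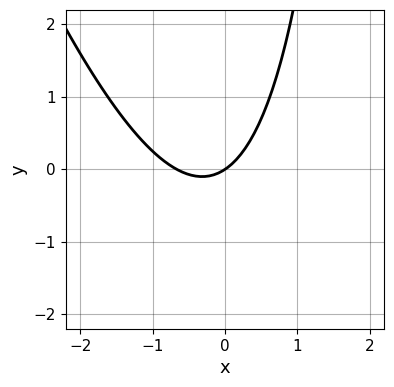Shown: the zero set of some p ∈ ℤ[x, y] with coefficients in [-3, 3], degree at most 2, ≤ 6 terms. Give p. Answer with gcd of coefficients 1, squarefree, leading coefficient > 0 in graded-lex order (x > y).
Degree: a generic line meets the curve in up to 2 points, so deg p = 2.
Observable constraints: it crosses the x-axis at the gridline x = 0; one y-axis crossing is at y = 0.
Together with the visible shape, these determine p as stated.

3*x^2 + x*y + 2*x - 3*y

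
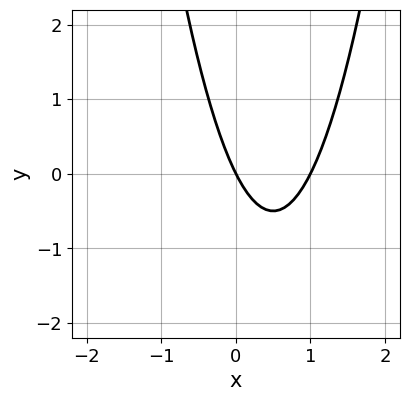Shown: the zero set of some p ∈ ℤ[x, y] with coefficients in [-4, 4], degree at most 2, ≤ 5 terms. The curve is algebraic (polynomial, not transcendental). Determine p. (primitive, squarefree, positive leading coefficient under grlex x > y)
2*x^2 - 2*x - y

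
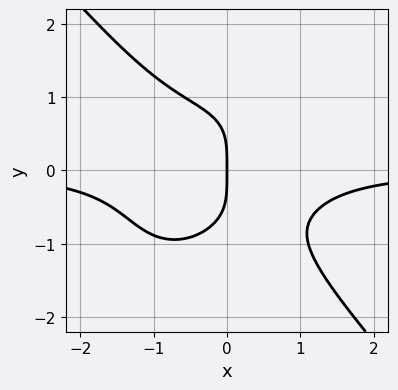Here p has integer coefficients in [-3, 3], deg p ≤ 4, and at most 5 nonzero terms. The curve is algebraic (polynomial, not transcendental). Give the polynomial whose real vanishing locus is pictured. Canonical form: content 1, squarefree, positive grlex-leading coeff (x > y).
Degree: no degree-3 curve has this shape, so deg p = 4.
Reading off the gridlines: it meets the y-axis at y = 0 (among the integer gridlines); it meets the x-axis at x = 0 (among the integer gridlines).
These observations pin down the coefficients.

3*x^3*y + 2*y^4 + x^2*y + 3*x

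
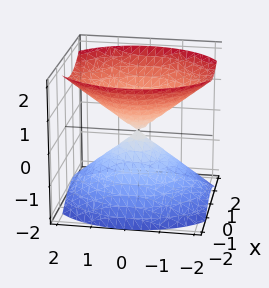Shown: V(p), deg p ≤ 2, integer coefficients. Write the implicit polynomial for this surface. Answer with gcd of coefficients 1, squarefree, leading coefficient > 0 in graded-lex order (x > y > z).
First, there are 2 components. Treating them together as one polynomial.
Then, the degree is 2 — a double cone through the origin; a quadric.
Then, symmetries: mirror symmetry z ↦ −z ⇒ only even powers of z; the x ↦ −x reflection is a symmetry, so x appears only in even powers; mirror symmetry y ↦ −y ⇒ only even powers of y.
Then, from the visible intercepts: it meets the x-axis at x = 0 (among the integer gridlines); one y-axis crossing is at y = 0; one z-axis crossing is at z = 0.
Finally, solving for integer coefficients yields p as stated.

3*x^2 + 2*y^2 - 3*z^2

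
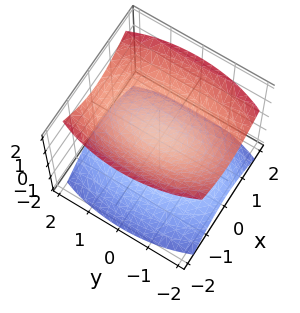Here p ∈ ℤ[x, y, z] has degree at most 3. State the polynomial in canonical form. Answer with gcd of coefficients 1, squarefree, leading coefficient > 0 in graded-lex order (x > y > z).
1. I count 2 distinct pieces. They look like related sheets of one shape, so recover p as a whole.
2. The degree is 2 — two separate bowl-shaped sheets opening away from each other; a quadric.
3. Symmetries: the y ↦ −y reflection is a symmetry, so y appears only in even powers; mirror symmetry z ↦ −z ⇒ only even powers of z; the x ↦ −x reflection is a symmetry, so x appears only in even powers.
4. Against the integer gridlines: no x-intercept at any integer in the box; it misses every integer gridline on the y-axis.
5. The integer polynomial consistent with all of this is the stated p.

3*x^2 + y^2 - 3*z^2 + 1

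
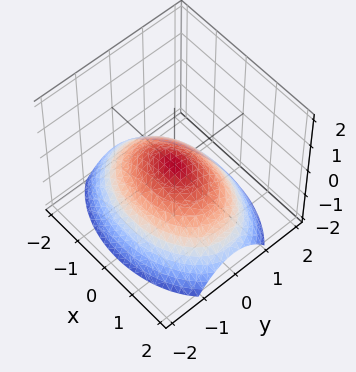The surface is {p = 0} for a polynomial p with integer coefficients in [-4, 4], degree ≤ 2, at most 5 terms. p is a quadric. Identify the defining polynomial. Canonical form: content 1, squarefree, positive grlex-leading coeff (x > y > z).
First, deg p = 2. A single bowl opening along one axis; a quadric.
Next, symmetries: the x ↦ −x reflection is a symmetry, so x appears only in even powers; mirror symmetry y ↦ −y ⇒ only even powers of y.
Then, from the axis intercepts and sections: one x-axis crossing is at x = 0; it crosses the y-axis at the gridline y = 0; it meets the z-axis at z = 0 (among the integer gridlines).
Finally, assembling these constraints gives the stated polynomial.

x^2 + 2*y^2 + 3*z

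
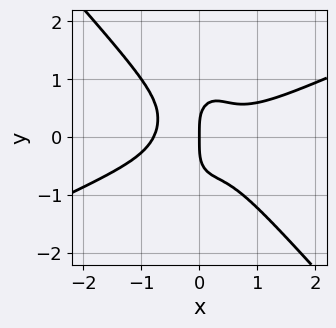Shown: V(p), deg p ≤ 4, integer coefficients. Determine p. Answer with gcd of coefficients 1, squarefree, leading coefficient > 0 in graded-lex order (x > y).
2*x^4 - 3*x^3*y - 3*x^2*y^2 - y^4 + x

First, the degree is 4 — no degree-3 curve has this shape.
Then, reading off the gridlines: one y-axis crossing is at y = 0; it crosses the x-axis at the gridline x = 0.
Finally, matching integer coefficients to the picture gives p.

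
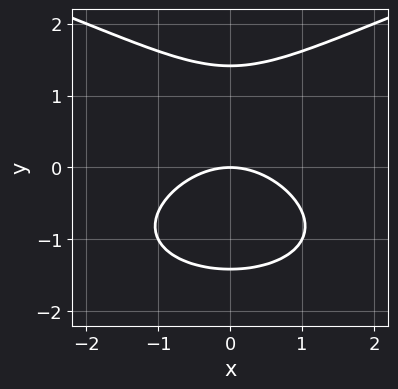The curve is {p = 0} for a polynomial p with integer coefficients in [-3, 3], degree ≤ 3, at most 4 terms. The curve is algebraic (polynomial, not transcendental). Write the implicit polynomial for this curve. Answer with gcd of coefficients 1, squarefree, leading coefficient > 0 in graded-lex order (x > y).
1. The degree is 3 — no degree-2 curve has this shape.
2. Symmetries: the x ↦ −x reflection is a symmetry, so x appears only in even powers.
3. From the visible intercepts: it crosses the x-axis at the gridline x = 0; one y-axis crossing is at y = 0.
4. These observations pin down the coefficients.

y^3 - x^2 - 2*y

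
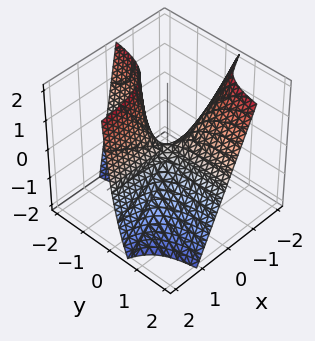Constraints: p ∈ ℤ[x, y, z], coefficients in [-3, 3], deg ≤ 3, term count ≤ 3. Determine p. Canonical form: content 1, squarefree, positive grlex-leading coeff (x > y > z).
1. Degree: no degree-1 surface has this shape, so deg p = 2.
2. From the visible intercepts: it crosses the z-axis at the gridline z = 0; every point of the x-axis in the box is on the surface; the visible y-axis segment lies entirely on the surface.
3. Putting this together gives p.

3*x*y + y*z + z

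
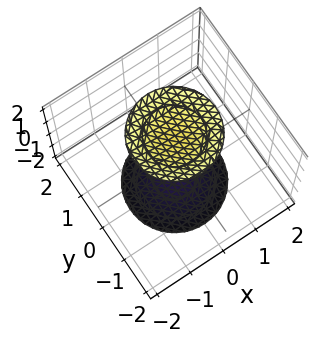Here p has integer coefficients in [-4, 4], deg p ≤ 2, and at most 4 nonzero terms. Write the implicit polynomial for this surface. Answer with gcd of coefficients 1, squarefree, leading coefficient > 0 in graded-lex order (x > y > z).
x^2 + y^2 - z^2 + 3

First, the picture has 2 separate pieces. They look like related sheets of one shape, so recover p as a whole.
Next, degree: no degree-1 surface has this shape, so deg p = 2.
Then, symmetry: the surface is invariant under rotation about z: p = q(x² + y², z).
Then, observable constraints: a circular section at z = -2 has radius exactly 1; no x-intercept at any integer in the box; no y-intercept at any integer in the box.
Finally, fitting integer coefficients to these (and the overall shape) gives p.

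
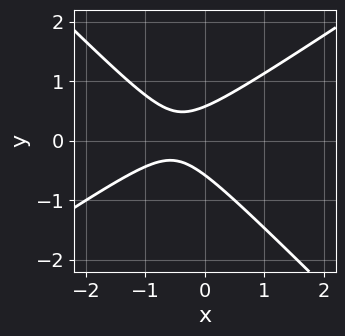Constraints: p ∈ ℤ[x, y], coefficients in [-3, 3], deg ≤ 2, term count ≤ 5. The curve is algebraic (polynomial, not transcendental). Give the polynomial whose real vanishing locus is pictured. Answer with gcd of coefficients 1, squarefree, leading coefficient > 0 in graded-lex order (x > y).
2*x^2 - x*y - 3*y^2 + 2*x + 1

First, deg p = 2.
Next, from the axis intercepts and sections: the curve avoids every integer x-axis point in the box.
Finally, the integer polynomial consistent with all of this is the stated p.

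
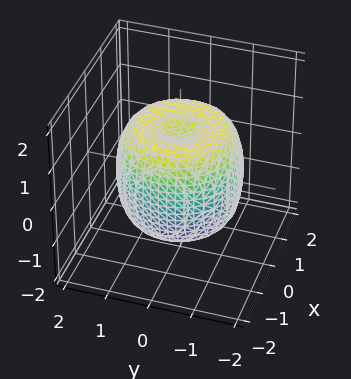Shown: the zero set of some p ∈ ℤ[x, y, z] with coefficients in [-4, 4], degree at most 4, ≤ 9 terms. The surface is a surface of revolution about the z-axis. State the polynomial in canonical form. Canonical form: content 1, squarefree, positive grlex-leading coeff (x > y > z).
1. deg p = 4. The shape is more complex than any degree-3 surface.
2. By symmetry, every cross-section ⟂ z is a circle, so x, y appear only via x² + y².
3. Observable constraints: a circular section at z = 0 has radius between 1 and 2; among the integer gridlines, it crosses the z-axis at z ∈ {-1, 1}.
4. Matching integer coefficients to the picture gives p.

2*x^4 + 4*x^2*y^2 + 2*y^4 - 3*x^2 - 3*y^2 + 2*z^2 - 2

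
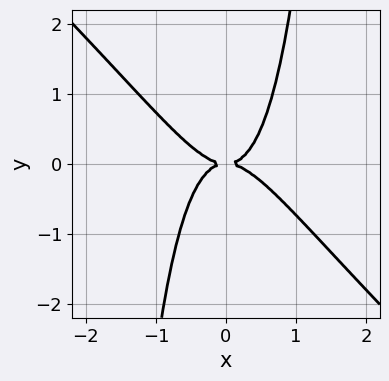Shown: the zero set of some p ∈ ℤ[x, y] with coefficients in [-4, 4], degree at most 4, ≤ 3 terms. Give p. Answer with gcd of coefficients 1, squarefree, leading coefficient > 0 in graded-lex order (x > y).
1. The degree is 4 — no degree-3 curve has this shape.
2. From the visible intercepts: it crosses the y-axis at the gridline y = 0; it meets the x-axis at x = 0 (among the integer gridlines).
3. These observations pin down the coefficients.

2*x^4 + 2*x^3*y - y^2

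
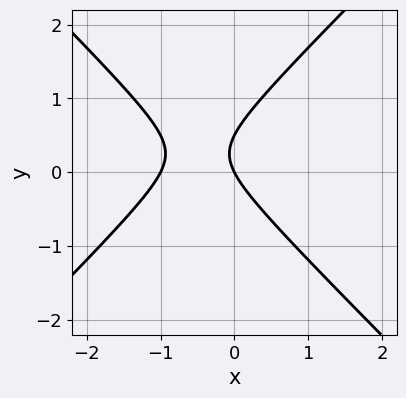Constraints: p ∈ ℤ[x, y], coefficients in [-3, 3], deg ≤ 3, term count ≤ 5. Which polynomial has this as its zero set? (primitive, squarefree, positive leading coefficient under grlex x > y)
(a) The degree is 2 — a generic line meets the curve in up to 2 points.
(b) Against the integer gridlines: it meets the y-axis at y = 0 (among the integer gridlines); the x-axis gridline crossings are at x ∈ {-1, 0}.
(c) These observations pin down the coefficients.

2*x^2 - 2*y^2 + 2*x + y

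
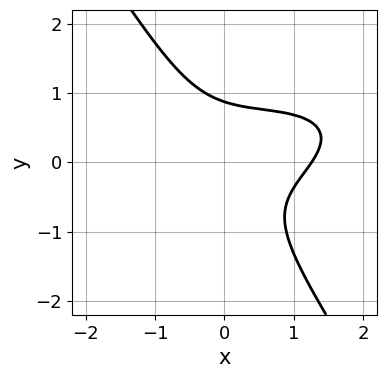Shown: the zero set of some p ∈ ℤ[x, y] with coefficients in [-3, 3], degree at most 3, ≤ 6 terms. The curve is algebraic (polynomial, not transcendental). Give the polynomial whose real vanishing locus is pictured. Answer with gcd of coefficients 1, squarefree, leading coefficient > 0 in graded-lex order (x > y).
x^3 - 2*x^2*y + 3*x*y^2 + 3*y^3 - 2

1. The degree is 3 — no degree-2 curve has this shape.
2. The integer polynomial consistent with all of this is the stated p.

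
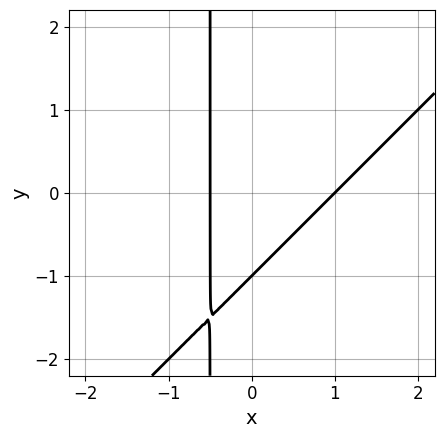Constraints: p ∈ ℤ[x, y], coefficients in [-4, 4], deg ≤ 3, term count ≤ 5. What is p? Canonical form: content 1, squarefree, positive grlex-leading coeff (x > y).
2*x^2 - 2*x*y - x - y - 1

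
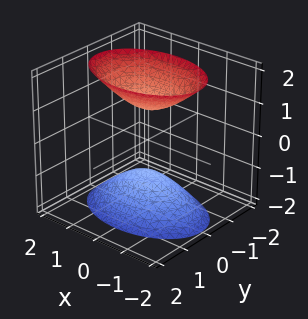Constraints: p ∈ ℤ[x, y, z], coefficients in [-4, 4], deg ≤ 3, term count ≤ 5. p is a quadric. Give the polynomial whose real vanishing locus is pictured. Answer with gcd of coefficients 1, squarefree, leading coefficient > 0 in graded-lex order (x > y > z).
x^2 + 2*y^2 - z^2 + 1

First, there are 2 components.
Next, the degree is 2 — two separate bowl-shaped sheets opening away from each other; a quadric.
Next, symmetries: the x ↦ −x reflection is a symmetry, so x appears only in even powers; the z ↦ −z reflection is a symmetry, so z appears only in even powers; mirror symmetry y ↦ −y ⇒ only even powers of y.
Next, reading off the gridlines: the z-axis gridline crossings are at z ∈ {-1, 1}; the surface avoids every integer y-axis point in the box.
Finally, solving for integer coefficients yields p as stated.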